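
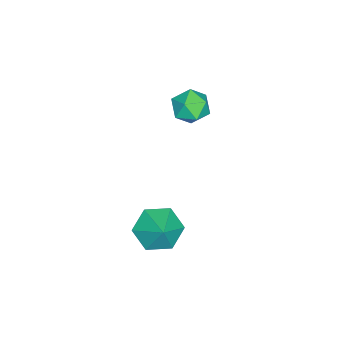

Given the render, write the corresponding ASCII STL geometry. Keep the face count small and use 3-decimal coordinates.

solid 
facet normal -0.633 -0.407 -0.658
outer loop
vertex 3.108 0.04 -4.539
vertex 2.271 0.284 -3.885
vertex 2.598 0.998 -4.641
endloop
endfacet
facet normal 0.873 0.443 -0.203
outer loop
vertex 3.108 0.04 -4.539
vertex 2.598 0.998 -4.641
vertex 3.069 0.796 -3.055
endloop
endfacet
facet normal -0.634 -0.407 -0.658
outer loop
vertex 2.598 0.998 -4.641
vertex 2.271 0.284 -3.885
vertex 1.761 1.242 -3.986
endloop
endfacet
facet normal 0.302 0.953 0.032
outer loop
vertex 2.598 0.998 -4.641
vertex 1.761 1.242 -3.986
vertex 3.069 0.796 -3.055
endloop
endfacet
facet normal -0.634 -0.407 -0.658
outer loop
vertex 1.761 1.242 -3.986
vertex 2.271 0.284 -3.885
vertex 1.434 0.528 -3.23
endloop
endfacet
facet normal -0.191 0.754 0.629
outer loop
vertex 1.761 1.242 -3.986
vertex 1.434 0.528 -3.23
vertex 3.069 0.796 -3.055
endloop
endfacet
facet normal -0.634 -0.407 -0.658
outer loop
vertex 1.434 0.528 -3.23
vertex 2.271 0.284 -3.885
vertex 1.944 -0.43 -3.129
endloop
endfacet
facet normal -0.113 0.044 0.993
outer loop
vertex 1.434 0.528 -3.23
vertex 1.944 -0.43 -3.129
vertex 3.069 0.796 -3.055
endloop
endfacet
facet normal -0.633 -0.407 -0.658
outer loop
vertex 1.944 -0.43 -3.129
vertex 2.271 0.284 -3.885
vertex 2.781 -0.674 -3.783
endloop
endfacet
facet normal 0.457 -0.465 0.758
outer loop
vertex 1.944 -0.43 -3.129
vertex 2.781 -0.674 -3.783
vertex 3.069 0.796 -3.055
endloop
endfacet
facet normal -0.633 -0.407 -0.658
outer loop
vertex 2.781 -0.674 -3.783
vertex 2.271 0.284 -3.885
vertex 3.108 0.04 -4.539
endloop
endfacet
facet normal 0.951 -0.266 0.160
outer loop
vertex 2.781 -0.674 -3.783
vertex 3.108 0.04 -4.539
vertex 3.069 0.796 -3.055
endloop
endfacet
facet normal 0.133 0.220 0.966
outer loop
vertex -2.985 0.559 -0.263
vertex -3.376 -0.268 -0.021
vertex -2.442 -0.21 -0.163
endloop
endfacet
facet normal 0.638 0.524 0.564
outer loop
vertex -2.985 0.559 -0.263
vertex -2.442 -0.21 -0.163
vertex -2.293 0.384 -0.884
endloop
endfacet
facet normal 0.317 0.944 0.087
outer loop
vertex -2.985 0.559 -0.263
vertex -2.293 0.384 -0.884
vertex -3.134 0.694 -1.187
endloop
endfacet
facet normal -0.388 0.901 0.194
outer loop
vertex -2.985 0.559 -0.263
vertex -3.134 0.694 -1.187
vertex -3.804 0.29 -0.653
endloop
endfacet
facet normal -0.500 0.453 0.738
outer loop
vertex -2.985 0.559 -0.263
vertex -3.804 0.29 -0.653
vertex -3.376 -0.268 -0.021
endloop
endfacet
facet normal 0.978 0.007 0.208
outer loop
vertex -2.293 0.384 -0.884
vertex -2.442 -0.21 -0.163
vertex -2.256 -0.55 -1.027
endloop
endfacet
facet normal 0.161 -0.486 0.859
outer loop
vertex -2.442 -0.21 -0.163
vertex -3.376 -0.268 -0.021
vertex -2.926 -0.954 -0.493
endloop
endfacet
facet normal -0.865 -0.109 0.489
outer loop
vertex -3.376 -0.268 -0.021
vertex -3.804 0.29 -0.653
vertex -3.767 -0.644 -0.796
endloop
endfacet
facet normal -0.683 0.617 -0.390
outer loop
vertex -3.804 0.29 -0.653
vertex -3.134 0.694 -1.187
vertex -3.618 -0.05 -1.517
endloop
endfacet
facet normal 0.457 0.688 -0.564
outer loop
vertex -3.134 0.694 -1.187
vertex -2.293 0.384 -0.884
vertex -2.684 0.008 -1.659
endloop
endfacet
facet normal 0.388 -0.901 -0.194
outer loop
vertex -3.075 -0.819 -1.417
vertex -2.256 -0.55 -1.027
vertex -2.926 -0.954 -0.493
endloop
endfacet
facet normal -0.317 -0.944 -0.087
outer loop
vertex -3.075 -0.819 -1.417
vertex -2.926 -0.954 -0.493
vertex -3.767 -0.644 -0.796
endloop
endfacet
facet normal -0.638 -0.524 -0.564
outer loop
vertex -3.075 -0.819 -1.417
vertex -3.767 -0.644 -0.796
vertex -3.618 -0.05 -1.517
endloop
endfacet
facet normal -0.133 -0.220 -0.966
outer loop
vertex -3.075 -0.819 -1.417
vertex -3.618 -0.05 -1.517
vertex -2.684 0.008 -1.659
endloop
endfacet
facet normal 0.500 -0.453 -0.738
outer loop
vertex -3.075 -0.819 -1.417
vertex -2.684 0.008 -1.659
vertex -2.256 -0.55 -1.027
endloop
endfacet
facet normal 0.683 -0.617 0.390
outer loop
vertex -2.926 -0.954 -0.493
vertex -2.256 -0.55 -1.027
vertex -2.442 -0.21 -0.163
endloop
endfacet
facet normal -0.457 -0.688 0.564
outer loop
vertex -3.767 -0.644 -0.796
vertex -2.926 -0.954 -0.493
vertex -3.376 -0.268 -0.021
endloop
endfacet
facet normal -0.978 -0.007 -0.208
outer loop
vertex -3.618 -0.05 -1.517
vertex -3.767 -0.644 -0.796
vertex -3.804 0.29 -0.653
endloop
endfacet
facet normal -0.161 0.486 -0.859
outer loop
vertex -2.684 0.008 -1.659
vertex -3.618 -0.05 -1.517
vertex -3.134 0.694 -1.187
endloop
endfacet
facet normal 0.865 0.109 -0.489
outer loop
vertex -2.256 -0.55 -1.027
vertex -2.684 0.008 -1.659
vertex -2.293 0.384 -0.884
endloop
endfacet

endsolid


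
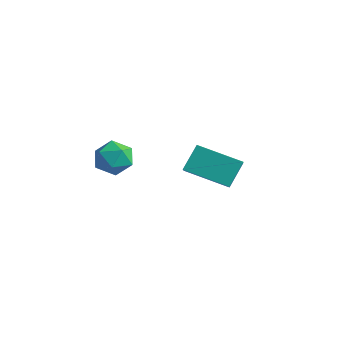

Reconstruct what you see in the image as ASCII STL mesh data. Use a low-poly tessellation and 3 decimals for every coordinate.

solid 
facet normal 0.212 0.454 0.865
outer loop
vertex -1.059 -0.55 0.247
vertex -1.554 -1.047 0.629
vertex -0.784 -1.24 0.542
endloop
endfacet
facet normal 0.767 0.485 0.419
outer loop
vertex -1.059 -0.55 0.247
vertex -0.784 -1.24 0.542
vertex -0.547 -0.991 -0.18
endloop
endfacet
facet normal 0.553 0.814 -0.177
outer loop
vertex -1.059 -0.55 0.247
vertex -0.547 -0.991 -0.18
vertex -1.171 -0.645 -0.539
endloop
endfacet
facet normal -0.134 0.986 -0.100
outer loop
vertex -1.059 -0.55 0.247
vertex -1.171 -0.645 -0.539
vertex -1.794 -0.679 -0.039
endloop
endfacet
facet normal -0.346 0.764 0.545
outer loop
vertex -1.059 -0.55 0.247
vertex -1.794 -0.679 -0.039
vertex -1.554 -1.047 0.629
endloop
endfacet
facet normal 0.951 -0.183 0.249
outer loop
vertex -0.547 -0.991 -0.18
vertex -0.784 -1.24 0.542
vertex -0.726 -1.761 -0.061
endloop
endfacet
facet normal 0.051 -0.233 0.971
outer loop
vertex -0.784 -1.24 0.542
vertex -1.554 -1.047 0.629
vertex -1.349 -1.795 0.439
endloop
endfacet
facet normal -0.850 0.268 0.453
outer loop
vertex -1.554 -1.047 0.629
vertex -1.794 -0.679 -0.039
vertex -1.973 -1.449 0.08
endloop
endfacet
facet normal -0.508 0.627 -0.591
outer loop
vertex -1.794 -0.679 -0.039
vertex -1.171 -0.645 -0.539
vertex -1.736 -1.2 -0.642
endloop
endfacet
facet normal 0.605 0.348 -0.716
outer loop
vertex -1.171 -0.645 -0.539
vertex -0.547 -0.991 -0.18
vertex -0.966 -1.393 -0.729
endloop
endfacet
facet normal 0.134 -0.986 0.100
outer loop
vertex -1.461 -1.89 -0.347
vertex -0.726 -1.761 -0.061
vertex -1.349 -1.795 0.439
endloop
endfacet
facet normal -0.553 -0.814 0.177
outer loop
vertex -1.461 -1.89 -0.347
vertex -1.349 -1.795 0.439
vertex -1.973 -1.449 0.08
endloop
endfacet
facet normal -0.767 -0.485 -0.419
outer loop
vertex -1.461 -1.89 -0.347
vertex -1.973 -1.449 0.08
vertex -1.736 -1.2 -0.642
endloop
endfacet
facet normal -0.212 -0.454 -0.865
outer loop
vertex -1.461 -1.89 -0.347
vertex -1.736 -1.2 -0.642
vertex -0.966 -1.393 -0.729
endloop
endfacet
facet normal 0.346 -0.764 -0.545
outer loop
vertex -1.461 -1.89 -0.347
vertex -0.966 -1.393 -0.729
vertex -0.726 -1.761 -0.061
endloop
endfacet
facet normal 0.508 -0.627 0.591
outer loop
vertex -1.349 -1.795 0.439
vertex -0.726 -1.761 -0.061
vertex -0.784 -1.24 0.542
endloop
endfacet
facet normal -0.605 -0.348 0.716
outer loop
vertex -1.973 -1.449 0.08
vertex -1.349 -1.795 0.439
vertex -1.554 -1.047 0.629
endloop
endfacet
facet normal -0.951 0.183 -0.249
outer loop
vertex -1.736 -1.2 -0.642
vertex -1.973 -1.449 0.08
vertex -1.794 -0.679 -0.039
endloop
endfacet
facet normal -0.051 0.233 -0.971
outer loop
vertex -0.966 -1.393 -0.729
vertex -1.736 -1.2 -0.642
vertex -1.171 -0.645 -0.539
endloop
endfacet
facet normal 0.850 -0.268 -0.453
outer loop
vertex -0.726 -1.761 -0.061
vertex -0.966 -1.393 -0.729
vertex -0.547 -0.991 -0.18
endloop
endfacet
facet normal -0.805 -0.491 0.333
outer loop
vertex -0.605 1.442 -1.485
vertex -0.696 2.218 -0.561
vertex -1.529 2.368 -2.354
endloop
endfacet
facet normal 0.076 -0.641 -0.764
outer loop
vertex -0.064 3.262 -2.959
vertex -0.605 1.442 -1.485
vertex -1.529 2.368 -2.354
endloop
endfacet
facet normal -0.805 -0.491 0.333
outer loop
vertex -1.529 2.368 -2.354
vertex -0.696 2.218 -0.561
vertex -1.62 3.144 -1.43
endloop
endfacet
facet normal -0.588 0.590 -0.553
outer loop
vertex -1.62 3.144 -1.43
vertex -0.064 3.262 -2.959
vertex -1.529 2.368 -2.354
endloop
endfacet
facet normal 0.588 -0.590 0.553
outer loop
vertex -0.605 1.442 -1.485
vertex 0.769 3.112 -1.166
vertex -0.696 2.218 -0.561
endloop
endfacet
facet normal 0.076 -0.641 -0.764
outer loop
vertex 0.86 2.336 -2.09
vertex -0.605 1.442 -1.485
vertex -0.064 3.262 -2.959
endloop
endfacet
facet normal 0.588 -0.590 0.553
outer loop
vertex 0.86 2.336 -2.09
vertex 0.769 3.112 -1.166
vertex -0.605 1.442 -1.485
endloop
endfacet
facet normal -0.076 0.641 0.764
outer loop
vertex -0.696 2.218 -0.561
vertex 0.769 3.112 -1.166
vertex -1.62 3.144 -1.43
endloop
endfacet
facet normal -0.588 0.590 -0.553
outer loop
vertex -0.155 4.038 -2.035
vertex -0.064 3.262 -2.959
vertex -1.62 3.144 -1.43
endloop
endfacet
facet normal -0.076 0.641 0.764
outer loop
vertex -1.62 3.144 -1.43
vertex 0.769 3.112 -1.166
vertex -0.155 4.038 -2.035
endloop
endfacet
facet normal 0.805 0.491 -0.333
outer loop
vertex -0.155 4.038 -2.035
vertex 0.86 2.336 -2.09
vertex -0.064 3.262 -2.959
endloop
endfacet
facet normal 0.805 0.491 -0.333
outer loop
vertex 0.769 3.112 -1.166
vertex 0.86 2.336 -2.09
vertex -0.155 4.038 -2.035
endloop
endfacet

endsolid


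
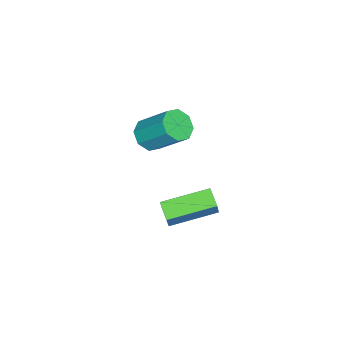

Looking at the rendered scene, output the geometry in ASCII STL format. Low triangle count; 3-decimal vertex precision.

solid 
facet normal -0.652 -0.632 0.419
outer loop
vertex 4.09 -1.515 -0.106
vertex 2.856 0.03 0.305
vertex 3.637 -1.64 -1.0
endloop
endfacet
facet normal 0.611 -0.765 -0.203
outer loop
vertex 4.204 -1.09 -1.365
vertex 4.09 -1.515 -0.106
vertex 3.637 -1.64 -1.0
endloop
endfacet
facet normal -0.652 -0.632 0.419
outer loop
vertex 3.637 -1.64 -1.0
vertex 2.856 0.03 0.305
vertex 2.403 -0.095 -0.589
endloop
endfacet
facet normal -0.450 -0.124 -0.885
outer loop
vertex 2.403 -0.095 -0.589
vertex 4.204 -1.09 -1.365
vertex 3.637 -1.64 -1.0
endloop
endfacet
facet normal 0.450 0.124 0.885
outer loop
vertex 4.09 -1.515 -0.106
vertex 3.423 0.58 -0.06
vertex 2.856 0.03 0.305
endloop
endfacet
facet normal 0.611 -0.765 -0.203
outer loop
vertex 4.657 -0.965 -0.471
vertex 4.09 -1.515 -0.106
vertex 4.204 -1.09 -1.365
endloop
endfacet
facet normal 0.450 0.124 0.885
outer loop
vertex 4.657 -0.965 -0.471
vertex 3.423 0.58 -0.06
vertex 4.09 -1.515 -0.106
endloop
endfacet
facet normal -0.611 0.765 0.203
outer loop
vertex 2.856 0.03 0.305
vertex 3.423 0.58 -0.06
vertex 2.403 -0.095 -0.589
endloop
endfacet
facet normal -0.450 -0.124 -0.885
outer loop
vertex 2.97 0.455 -0.954
vertex 4.204 -1.09 -1.365
vertex 2.403 -0.095 -0.589
endloop
endfacet
facet normal -0.611 0.765 0.203
outer loop
vertex 2.403 -0.095 -0.589
vertex 3.423 0.58 -0.06
vertex 2.97 0.455 -0.954
endloop
endfacet
facet normal 0.652 0.632 -0.419
outer loop
vertex 2.97 0.455 -0.954
vertex 4.657 -0.965 -0.471
vertex 4.204 -1.09 -1.365
endloop
endfacet
facet normal 0.652 0.632 -0.419
outer loop
vertex 3.423 0.58 -0.06
vertex 4.657 -0.965 -0.471
vertex 2.97 0.455 -0.954
endloop
endfacet
facet normal -0.067 -0.713 -0.698
outer loop
vertex 3.856 -2.706 3.632
vertex 3.422 -2.267 3.225
vertex 4.151 -2.382 3.273
endloop
endfacet
facet normal 0.851 -0.406 0.333
outer loop
vertex 3.856 -2.706 3.632
vertex 4.151 -2.382 3.273
vertex 3.973 -1.453 4.862
endloop
endfacet
facet normal 0.851 -0.406 0.332
outer loop
vertex 3.973 -1.453 4.862
vertex 4.151 -2.382 3.273
vertex 4.268 -1.128 4.503
endloop
endfacet
facet normal 0.066 0.712 0.699
outer loop
vertex 3.973 -1.453 4.862
vertex 4.268 -1.128 4.503
vertex 3.538 -1.013 4.455
endloop
endfacet
facet normal -0.066 -0.712 -0.699
outer loop
vertex 4.151 -2.382 3.273
vertex 3.422 -2.267 3.225
vertex 4.018 -1.99 2.886
endloop
endfacet
facet normal 0.970 0.119 -0.213
outer loop
vertex 4.151 -2.382 3.273
vertex 4.018 -1.99 2.886
vertex 4.268 -1.128 4.503
endloop
endfacet
facet normal 0.970 0.119 -0.213
outer loop
vertex 4.268 -1.128 4.503
vertex 4.018 -1.99 2.886
vertex 4.135 -0.736 4.116
endloop
endfacet
facet normal 0.066 0.712 0.699
outer loop
vertex 4.268 -1.128 4.503
vertex 4.135 -0.736 4.116
vertex 3.538 -1.013 4.455
endloop
endfacet
facet normal -0.067 -0.712 -0.699
outer loop
vertex 4.018 -1.99 2.886
vertex 3.422 -2.267 3.225
vertex 3.536 -1.76 2.698
endloop
endfacet
facet normal 0.520 0.573 -0.633
outer loop
vertex 4.018 -1.99 2.886
vertex 3.536 -1.76 2.698
vertex 4.135 -0.736 4.116
endloop
endfacet
facet normal 0.520 0.573 -0.634
outer loop
vertex 4.135 -0.736 4.116
vertex 3.536 -1.76 2.698
vertex 3.653 -0.507 3.928
endloop
endfacet
facet normal 0.066 0.713 0.699
outer loop
vertex 4.135 -0.736 4.116
vertex 3.653 -0.507 3.928
vertex 3.538 -1.013 4.455
endloop
endfacet
facet normal -0.066 -0.712 -0.699
outer loop
vertex 3.536 -1.76 2.698
vertex 3.422 -2.267 3.225
vertex 2.987 -1.827 2.818
endloop
endfacet
facet normal -0.234 0.692 -0.683
outer loop
vertex 3.536 -1.76 2.698
vertex 2.987 -1.827 2.818
vertex 3.653 -0.507 3.928
endloop
endfacet
facet normal -0.234 0.692 -0.683
outer loop
vertex 3.653 -0.507 3.928
vertex 2.987 -1.827 2.818
vertex 3.104 -0.574 4.048
endloop
endfacet
facet normal 0.066 0.713 0.699
outer loop
vertex 3.653 -0.507 3.928
vertex 3.104 -0.574 4.048
vertex 3.538 -1.013 4.455
endloop
endfacet
facet normal -0.066 -0.712 -0.699
outer loop
vertex 2.987 -1.827 2.818
vertex 3.422 -2.267 3.225
vertex 2.692 -2.152 3.177
endloop
endfacet
facet normal -0.851 0.406 -0.332
outer loop
vertex 2.987 -1.827 2.818
vertex 2.692 -2.152 3.177
vertex 3.104 -0.574 4.048
endloop
endfacet
facet normal -0.851 0.406 -0.333
outer loop
vertex 3.104 -0.574 4.048
vertex 2.692 -2.152 3.177
vertex 2.809 -0.898 4.407
endloop
endfacet
facet normal 0.067 0.713 0.698
outer loop
vertex 3.104 -0.574 4.048
vertex 2.809 -0.898 4.407
vertex 3.538 -1.013 4.455
endloop
endfacet
facet normal -0.066 -0.712 -0.699
outer loop
vertex 2.692 -2.152 3.177
vertex 3.422 -2.267 3.225
vertex 2.825 -2.544 3.564
endloop
endfacet
facet normal -0.970 -0.119 0.213
outer loop
vertex 2.692 -2.152 3.177
vertex 2.825 -2.544 3.564
vertex 2.809 -0.898 4.407
endloop
endfacet
facet normal -0.970 -0.119 0.213
outer loop
vertex 2.809 -0.898 4.407
vertex 2.825 -2.544 3.564
vertex 2.942 -1.29 4.794
endloop
endfacet
facet normal 0.066 0.712 0.699
outer loop
vertex 2.809 -0.898 4.407
vertex 2.942 -1.29 4.794
vertex 3.538 -1.013 4.455
endloop
endfacet
facet normal -0.066 -0.713 -0.699
outer loop
vertex 2.825 -2.544 3.564
vertex 3.422 -2.267 3.225
vertex 3.307 -2.773 3.752
endloop
endfacet
facet normal -0.519 -0.573 0.634
outer loop
vertex 2.825 -2.544 3.564
vertex 3.307 -2.773 3.752
vertex 2.942 -1.29 4.794
endloop
endfacet
facet normal -0.520 -0.573 0.633
outer loop
vertex 2.942 -1.29 4.794
vertex 3.307 -2.773 3.752
vertex 3.424 -1.52 4.982
endloop
endfacet
facet normal 0.067 0.712 0.699
outer loop
vertex 2.942 -1.29 4.794
vertex 3.424 -1.52 4.982
vertex 3.538 -1.013 4.455
endloop
endfacet
facet normal -0.066 -0.713 -0.699
outer loop
vertex 3.307 -2.773 3.752
vertex 3.422 -2.267 3.225
vertex 3.856 -2.706 3.632
endloop
endfacet
facet normal 0.234 -0.692 0.683
outer loop
vertex 3.307 -2.773 3.752
vertex 3.856 -2.706 3.632
vertex 3.424 -1.52 4.982
endloop
endfacet
facet normal 0.234 -0.692 0.683
outer loop
vertex 3.424 -1.52 4.982
vertex 3.856 -2.706 3.632
vertex 3.973 -1.453 4.862
endloop
endfacet
facet normal 0.066 0.712 0.699
outer loop
vertex 3.424 -1.52 4.982
vertex 3.973 -1.453 4.862
vertex 3.538 -1.013 4.455
endloop
endfacet

endsolid


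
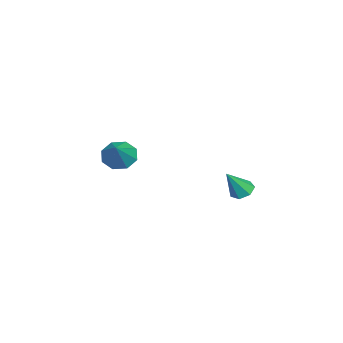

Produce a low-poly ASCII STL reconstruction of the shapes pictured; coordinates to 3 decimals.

solid 
facet normal -0.763 -0.069 -0.642
outer loop
vertex -3.178 -2.665 -4.506
vertex -3.61 -3.115 -3.944
vertex -3.536 -2.297 -4.12
endloop
endfacet
facet normal 0.630 0.763 -0.143
outer loop
vertex -3.178 -2.665 -4.506
vertex -3.536 -2.297 -4.12
vertex -2.41 -3.005 -2.936
endloop
endfacet
facet normal -0.764 -0.069 -0.641
outer loop
vertex -3.536 -2.297 -4.12
vertex -3.61 -3.115 -3.944
vertex -3.937 -2.408 -3.63
endloop
endfacet
facet normal 0.191 0.912 0.363
outer loop
vertex -3.536 -2.297 -4.12
vertex -3.937 -2.408 -3.63
vertex -2.41 -3.005 -2.936
endloop
endfacet
facet normal -0.764 -0.068 -0.642
outer loop
vertex -3.937 -2.408 -3.63
vertex -3.61 -3.115 -3.944
vertex -4.147 -2.933 -3.324
endloop
endfacet
facet normal -0.161 0.544 0.823
outer loop
vertex -3.937 -2.408 -3.63
vertex -4.147 -2.933 -3.324
vertex -2.41 -3.005 -2.936
endloop
endfacet
facet normal -0.764 -0.070 -0.641
outer loop
vertex -4.147 -2.933 -3.324
vertex -3.61 -3.115 -3.944
vertex -4.041 -3.565 -3.381
endloop
endfacet
facet normal -0.221 -0.124 0.967
outer loop
vertex -4.147 -2.933 -3.324
vertex -4.041 -3.565 -3.381
vertex -2.41 -3.005 -2.936
endloop
endfacet
facet normal -0.764 -0.070 -0.641
outer loop
vertex -4.041 -3.565 -3.381
vertex -3.61 -3.115 -3.944
vertex -3.683 -3.933 -3.768
endloop
endfacet
facet normal 0.047 -0.702 0.711
outer loop
vertex -4.041 -3.565 -3.381
vertex -3.683 -3.933 -3.768
vertex -2.41 -3.005 -2.936
endloop
endfacet
facet normal -0.763 -0.070 -0.642
outer loop
vertex -3.683 -3.933 -3.768
vertex -3.61 -3.115 -3.944
vertex -3.282 -3.821 -4.257
endloop
endfacet
facet normal 0.486 -0.850 0.204
outer loop
vertex -3.683 -3.933 -3.768
vertex -3.282 -3.821 -4.257
vertex -2.41 -3.005 -2.936
endloop
endfacet
facet normal -0.763 -0.069 -0.643
outer loop
vertex -3.282 -3.821 -4.257
vertex -3.61 -3.115 -3.944
vertex -3.072 -3.296 -4.563
endloop
endfacet
facet normal 0.838 -0.483 -0.254
outer loop
vertex -3.282 -3.821 -4.257
vertex -3.072 -3.296 -4.563
vertex -2.41 -3.005 -2.936
endloop
endfacet
facet normal -0.763 -0.070 -0.643
outer loop
vertex -3.072 -3.296 -4.563
vertex -3.61 -3.115 -3.944
vertex -3.178 -2.665 -4.506
endloop
endfacet
facet normal 0.898 0.187 -0.399
outer loop
vertex -3.072 -3.296 -4.563
vertex -3.178 -2.665 -4.506
vertex -2.41 -3.005 -2.936
endloop
endfacet
facet normal -0.434 0.390 -0.812
outer loop
vertex -0.791 3.115 -4.481
vertex -1.231 2.709 -4.441
vertex -1.202 3.255 -4.194
endloop
endfacet
facet normal 0.556 0.693 0.459
outer loop
vertex -0.791 3.115 -4.481
vertex -1.202 3.255 -4.194
vertex -0.589 2.131 -3.239
endloop
endfacet
facet normal -0.434 0.390 -0.812
outer loop
vertex -1.202 3.255 -4.194
vertex -1.231 2.709 -4.441
vertex -1.635 2.984 -4.093
endloop
endfacet
facet normal -0.177 0.579 0.796
outer loop
vertex -1.202 3.255 -4.194
vertex -1.635 2.984 -4.093
vertex -0.589 2.131 -3.239
endloop
endfacet
facet normal -0.434 0.391 -0.812
outer loop
vertex -1.635 2.984 -4.093
vertex -1.231 2.709 -4.441
vertex -1.764 2.506 -4.254
endloop
endfacet
facet normal -0.665 -0.071 0.744
outer loop
vertex -1.635 2.984 -4.093
vertex -1.764 2.506 -4.254
vertex -0.589 2.131 -3.239
endloop
endfacet
facet normal -0.434 0.390 -0.812
outer loop
vertex -1.764 2.506 -4.254
vertex -1.231 2.709 -4.441
vertex -1.491 2.181 -4.556
endloop
endfacet
facet normal -0.540 -0.770 0.340
outer loop
vertex -1.764 2.506 -4.254
vertex -1.491 2.181 -4.556
vertex -0.589 2.131 -3.239
endloop
endfacet
facet normal -0.433 0.390 -0.812
outer loop
vertex -1.491 2.181 -4.556
vertex -1.231 2.709 -4.441
vertex -1.022 2.254 -4.771
endloop
endfacet
facet normal 0.104 -0.989 -0.109
outer loop
vertex -1.491 2.181 -4.556
vertex -1.022 2.254 -4.771
vertex -0.589 2.131 -3.239
endloop
endfacet
facet normal -0.434 0.390 -0.812
outer loop
vertex -1.022 2.254 -4.771
vertex -1.231 2.709 -4.441
vertex -0.711 2.669 -4.738
endloop
endfacet
facet normal 0.781 -0.564 -0.266
outer loop
vertex -1.022 2.254 -4.771
vertex -0.711 2.669 -4.738
vertex -0.589 2.131 -3.239
endloop
endfacet
facet normal -0.434 0.390 -0.812
outer loop
vertex -0.711 2.669 -4.738
vertex -1.231 2.709 -4.441
vertex -0.791 3.115 -4.481
endloop
endfacet
facet normal 0.983 0.184 -0.014
outer loop
vertex -0.711 2.669 -4.738
vertex -0.791 3.115 -4.481
vertex -0.589 2.131 -3.239
endloop
endfacet

endsolid


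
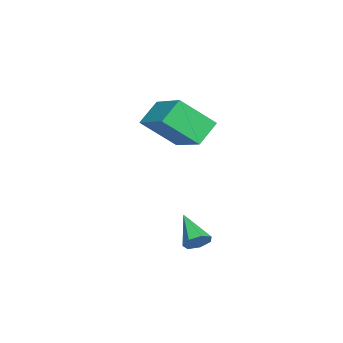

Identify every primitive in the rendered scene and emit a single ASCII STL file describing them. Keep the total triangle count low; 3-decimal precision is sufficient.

solid 
facet normal 0.684 0.458 -0.568
outer loop
vertex 4.362 3.119 -3.287
vertex 3.946 3.366 -3.589
vertex 4.207 3.558 -3.12
endloop
endfacet
facet normal 0.404 -0.197 0.893
outer loop
vertex 4.362 3.119 -3.287
vertex 4.207 3.558 -3.12
vertex 2.914 2.674 -2.731
endloop
endfacet
facet normal 0.683 0.459 -0.568
outer loop
vertex 4.207 3.558 -3.12
vertex 3.946 3.366 -3.589
vertex 3.856 3.852 -3.305
endloop
endfacet
facet normal -0.062 0.477 0.877
outer loop
vertex 4.207 3.558 -3.12
vertex 3.856 3.852 -3.305
vertex 2.914 2.674 -2.731
endloop
endfacet
facet normal 0.683 0.459 -0.568
outer loop
vertex 3.856 3.852 -3.305
vertex 3.946 3.366 -3.589
vertex 3.572 3.781 -3.704
endloop
endfacet
facet normal -0.647 0.683 0.339
outer loop
vertex 3.856 3.852 -3.305
vertex 3.572 3.781 -3.704
vertex 2.914 2.674 -2.731
endloop
endfacet
facet normal 0.683 0.458 -0.568
outer loop
vertex 3.572 3.781 -3.704
vertex 3.946 3.366 -3.589
vertex 3.57 3.397 -4.016
endloop
endfacet
facet normal -0.911 0.263 -0.317
outer loop
vertex 3.572 3.781 -3.704
vertex 3.57 3.397 -4.016
vertex 2.914 2.674 -2.731
endloop
endfacet
facet normal 0.683 0.458 -0.569
outer loop
vertex 3.57 3.397 -4.016
vertex 3.946 3.366 -3.589
vertex 3.851 2.99 -4.006
endloop
endfacet
facet normal -0.654 -0.466 -0.596
outer loop
vertex 3.57 3.397 -4.016
vertex 3.851 2.99 -4.006
vertex 2.914 2.674 -2.731
endloop
endfacet
facet normal 0.683 0.458 -0.569
outer loop
vertex 3.851 2.99 -4.006
vertex 3.946 3.366 -3.589
vertex 4.204 2.866 -3.682
endloop
endfacet
facet normal -0.071 -0.955 -0.289
outer loop
vertex 3.851 2.99 -4.006
vertex 4.204 2.866 -3.682
vertex 2.914 2.674 -2.731
endloop
endfacet
facet normal 0.684 0.458 -0.567
outer loop
vertex 4.204 2.866 -3.682
vertex 3.946 3.366 -3.589
vertex 4.362 3.119 -3.287
endloop
endfacet
facet normal 0.401 -0.836 0.375
outer loop
vertex 4.204 2.866 -3.682
vertex 4.362 3.119 -3.287
vertex 2.914 2.674 -2.731
endloop
endfacet
facet normal -0.740 -0.569 -0.359
outer loop
vertex -1.423 0.887 1.201
vertex -1.844 2.231 -0.06
vertex -0.624 0.366 0.378
endloop
endfacet
facet normal 0.223 -0.711 0.667
outer loop
vertex 0.864 1.509 1.1
vertex -1.423 0.887 1.201
vertex -0.624 0.366 0.378
endloop
endfacet
facet normal -0.740 -0.569 -0.359
outer loop
vertex -0.624 0.366 0.378
vertex -1.844 2.231 -0.06
vertex -1.045 1.71 -0.882
endloop
endfacet
facet normal 0.634 -0.413 -0.653
outer loop
vertex -1.045 1.71 -0.882
vertex 0.864 1.509 1.1
vertex -0.624 0.366 0.378
endloop
endfacet
facet normal -0.635 0.414 0.653
outer loop
vertex -1.423 0.887 1.201
vertex -0.356 3.374 0.662
vertex -1.844 2.231 -0.06
endloop
endfacet
facet normal 0.223 -0.711 0.667
outer loop
vertex 0.065 2.03 1.922
vertex -1.423 0.887 1.201
vertex 0.864 1.509 1.1
endloop
endfacet
facet normal -0.634 0.414 0.653
outer loop
vertex 0.065 2.03 1.922
vertex -0.356 3.374 0.662
vertex -1.423 0.887 1.201
endloop
endfacet
facet normal -0.223 0.711 -0.667
outer loop
vertex -1.844 2.231 -0.06
vertex -0.356 3.374 0.662
vertex -1.045 1.71 -0.882
endloop
endfacet
facet normal 0.634 -0.414 -0.653
outer loop
vertex 0.443 2.853 -0.161
vertex 0.864 1.509 1.1
vertex -1.045 1.71 -0.882
endloop
endfacet
facet normal -0.223 0.711 -0.667
outer loop
vertex -1.045 1.71 -0.882
vertex -0.356 3.374 0.662
vertex 0.443 2.853 -0.161
endloop
endfacet
facet normal 0.740 0.569 0.359
outer loop
vertex 0.443 2.853 -0.161
vertex 0.065 2.03 1.922
vertex 0.864 1.509 1.1
endloop
endfacet
facet normal 0.740 0.568 0.359
outer loop
vertex -0.356 3.374 0.662
vertex 0.065 2.03 1.922
vertex 0.443 2.853 -0.161
endloop
endfacet

endsolid


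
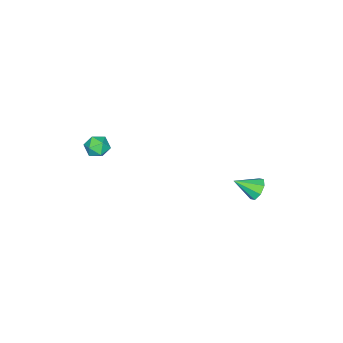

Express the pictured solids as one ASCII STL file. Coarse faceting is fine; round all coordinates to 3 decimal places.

solid 
facet normal -0.498 0.698 -0.514
outer loop
vertex -0.774 3.751 1.429
vertex -1.204 3.294 1.225
vertex -1.167 3.702 1.743
endloop
endfacet
facet normal 0.559 0.346 0.753
outer loop
vertex -0.774 3.751 1.429
vertex -1.167 3.702 1.743
vertex -0.556 2.386 1.895
endloop
endfacet
facet normal -0.499 0.698 -0.514
outer loop
vertex -1.167 3.702 1.743
vertex -1.204 3.294 1.225
vertex -1.581 3.413 1.753
endloop
endfacet
facet normal -0.042 0.095 0.995
outer loop
vertex -1.167 3.702 1.743
vertex -1.581 3.413 1.753
vertex -0.556 2.386 1.895
endloop
endfacet
facet normal -0.499 0.698 -0.514
outer loop
vertex -1.581 3.413 1.753
vertex -1.204 3.294 1.225
vertex -1.775 3.055 1.455
endloop
endfacet
facet normal -0.492 -0.383 0.781
outer loop
vertex -1.581 3.413 1.753
vertex -1.775 3.055 1.455
vertex -0.556 2.386 1.895
endloop
endfacet
facet normal -0.499 0.697 -0.515
outer loop
vertex -1.775 3.055 1.455
vertex -1.204 3.294 1.225
vertex -1.634 2.836 1.022
endloop
endfacet
facet normal -0.532 -0.813 0.238
outer loop
vertex -1.775 3.055 1.455
vertex -1.634 2.836 1.022
vertex -0.556 2.386 1.895
endloop
endfacet
facet normal -0.500 0.697 -0.514
outer loop
vertex -1.634 2.836 1.022
vertex -1.204 3.294 1.225
vertex -1.241 2.886 0.708
endloop
endfacet
facet normal -0.134 -0.939 -0.318
outer loop
vertex -1.634 2.836 1.022
vertex -1.241 2.886 0.708
vertex -0.556 2.386 1.895
endloop
endfacet
facet normal -0.497 0.698 -0.515
outer loop
vertex -1.241 2.886 0.708
vertex -1.204 3.294 1.225
vertex -0.826 3.174 0.698
endloop
endfacet
facet normal 0.464 -0.688 -0.558
outer loop
vertex -1.241 2.886 0.708
vertex -0.826 3.174 0.698
vertex -0.556 2.386 1.895
endloop
endfacet
facet normal -0.498 0.697 -0.516
outer loop
vertex -0.826 3.174 0.698
vertex -1.204 3.294 1.225
vertex -0.633 3.532 0.996
endloop
endfacet
facet normal 0.916 -0.208 -0.343
outer loop
vertex -0.826 3.174 0.698
vertex -0.633 3.532 0.996
vertex -0.556 2.386 1.895
endloop
endfacet
facet normal -0.497 0.698 -0.515
outer loop
vertex -0.633 3.532 0.996
vertex -1.204 3.294 1.225
vertex -0.774 3.751 1.429
endloop
endfacet
facet normal 0.955 0.221 0.199
outer loop
vertex -0.633 3.532 0.996
vertex -0.774 3.751 1.429
vertex -0.556 2.386 1.895
endloop
endfacet
facet normal -0.289 0.125 0.949
outer loop
vertex 2.166 -3.143 3.996
vertex 1.566 -3.435 3.852
vertex 2.091 -3.819 4.062
endloop
endfacet
facet normal 0.418 0.042 0.907
outer loop
vertex 2.166 -3.143 3.996
vertex 2.091 -3.819 4.062
vertex 2.662 -3.564 3.787
endloop
endfacet
facet normal 0.676 0.556 0.484
outer loop
vertex 2.166 -3.143 3.996
vertex 2.662 -3.564 3.787
vertex 2.49 -3.023 3.406
endloop
endfacet
facet normal 0.129 0.956 0.265
outer loop
vertex 2.166 -3.143 3.996
vertex 2.49 -3.023 3.406
vertex 1.812 -2.943 3.447
endloop
endfacet
facet normal -0.468 0.689 0.553
outer loop
vertex 2.166 -3.143 3.996
vertex 1.812 -2.943 3.447
vertex 1.566 -3.435 3.852
endloop
endfacet
facet normal 0.549 -0.587 0.595
outer loop
vertex 2.662 -3.564 3.787
vertex 2.091 -3.819 4.062
vertex 2.368 -4.117 3.513
endloop
endfacet
facet normal -0.596 -0.451 0.664
outer loop
vertex 2.091 -3.819 4.062
vertex 1.566 -3.435 3.852
vertex 1.69 -4.037 3.554
endloop
endfacet
facet normal -0.887 0.461 0.021
outer loop
vertex 1.566 -3.435 3.852
vertex 1.812 -2.943 3.447
vertex 1.518 -3.496 3.173
endloop
endfacet
facet normal 0.078 0.892 -0.445
outer loop
vertex 1.812 -2.943 3.447
vertex 2.49 -3.023 3.406
vertex 2.089 -3.241 2.898
endloop
endfacet
facet normal 0.966 0.244 -0.090
outer loop
vertex 2.49 -3.023 3.406
vertex 2.662 -3.564 3.787
vertex 2.614 -3.625 3.108
endloop
endfacet
facet normal -0.129 -0.956 -0.265
outer loop
vertex 2.014 -3.917 2.964
vertex 2.368 -4.117 3.513
vertex 1.69 -4.037 3.554
endloop
endfacet
facet normal -0.676 -0.556 -0.484
outer loop
vertex 2.014 -3.917 2.964
vertex 1.69 -4.037 3.554
vertex 1.518 -3.496 3.173
endloop
endfacet
facet normal -0.418 -0.042 -0.907
outer loop
vertex 2.014 -3.917 2.964
vertex 1.518 -3.496 3.173
vertex 2.089 -3.241 2.898
endloop
endfacet
facet normal 0.289 -0.125 -0.949
outer loop
vertex 2.014 -3.917 2.964
vertex 2.089 -3.241 2.898
vertex 2.614 -3.625 3.108
endloop
endfacet
facet normal 0.468 -0.689 -0.553
outer loop
vertex 2.014 -3.917 2.964
vertex 2.614 -3.625 3.108
vertex 2.368 -4.117 3.513
endloop
endfacet
facet normal -0.078 -0.892 0.445
outer loop
vertex 1.69 -4.037 3.554
vertex 2.368 -4.117 3.513
vertex 2.091 -3.819 4.062
endloop
endfacet
facet normal -0.966 -0.244 0.090
outer loop
vertex 1.518 -3.496 3.173
vertex 1.69 -4.037 3.554
vertex 1.566 -3.435 3.852
endloop
endfacet
facet normal -0.549 0.587 -0.595
outer loop
vertex 2.089 -3.241 2.898
vertex 1.518 -3.496 3.173
vertex 1.812 -2.943 3.447
endloop
endfacet
facet normal 0.596 0.451 -0.664
outer loop
vertex 2.614 -3.625 3.108
vertex 2.089 -3.241 2.898
vertex 2.49 -3.023 3.406
endloop
endfacet
facet normal 0.887 -0.461 -0.021
outer loop
vertex 2.368 -4.117 3.513
vertex 2.614 -3.625 3.108
vertex 2.662 -3.564 3.787
endloop
endfacet

endsolid


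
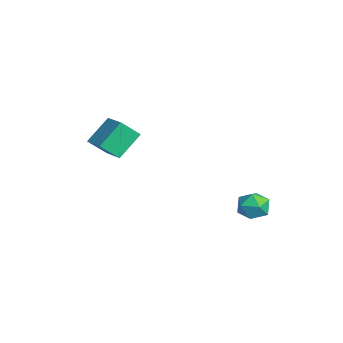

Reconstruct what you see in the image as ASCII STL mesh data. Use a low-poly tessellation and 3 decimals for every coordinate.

solid 
facet normal -0.413 0.872 0.263
outer loop
vertex 2.876 3.955 0.331
vertex 2.536 3.556 1.119
vertex 3.392 3.96 1.124
endloop
endfacet
facet normal 0.179 0.976 -0.122
outer loop
vertex 2.876 3.955 0.331
vertex 3.392 3.96 1.124
vertex 3.805 3.78 0.292
endloop
endfacet
facet normal 0.091 0.652 -0.753
outer loop
vertex 2.876 3.955 0.331
vertex 3.805 3.78 0.292
vertex 3.205 3.265 -0.227
endloop
endfacet
facet normal -0.554 0.348 -0.757
outer loop
vertex 2.876 3.955 0.331
vertex 3.205 3.265 -0.227
vertex 2.42 3.127 0.284
endloop
endfacet
facet normal -0.866 0.484 -0.128
outer loop
vertex 2.876 3.955 0.331
vertex 2.42 3.127 0.284
vertex 2.536 3.556 1.119
endloop
endfacet
facet normal 0.721 0.659 0.215
outer loop
vertex 3.805 3.78 0.292
vertex 3.392 3.96 1.124
vertex 4.04 3.273 1.056
endloop
endfacet
facet normal -0.236 0.490 0.839
outer loop
vertex 3.392 3.96 1.124
vertex 2.536 3.556 1.119
vertex 3.255 3.135 1.567
endloop
endfacet
facet normal -0.969 -0.139 0.206
outer loop
vertex 2.536 3.556 1.119
vertex 2.42 3.127 0.284
vertex 2.655 2.62 1.048
endloop
endfacet
facet normal -0.464 -0.358 -0.810
outer loop
vertex 2.42 3.127 0.284
vertex 3.205 3.265 -0.227
vertex 3.068 2.44 0.216
endloop
endfacet
facet normal 0.580 0.135 -0.804
outer loop
vertex 3.205 3.265 -0.227
vertex 3.805 3.78 0.292
vertex 3.924 2.844 0.221
endloop
endfacet
facet normal 0.554 -0.348 0.757
outer loop
vertex 3.584 2.445 1.009
vertex 4.04 3.273 1.056
vertex 3.255 3.135 1.567
endloop
endfacet
facet normal -0.091 -0.652 0.753
outer loop
vertex 3.584 2.445 1.009
vertex 3.255 3.135 1.567
vertex 2.655 2.62 1.048
endloop
endfacet
facet normal -0.179 -0.976 0.122
outer loop
vertex 3.584 2.445 1.009
vertex 2.655 2.62 1.048
vertex 3.068 2.44 0.216
endloop
endfacet
facet normal 0.413 -0.872 -0.263
outer loop
vertex 3.584 2.445 1.009
vertex 3.068 2.44 0.216
vertex 3.924 2.844 0.221
endloop
endfacet
facet normal 0.866 -0.484 0.128
outer loop
vertex 3.584 2.445 1.009
vertex 3.924 2.844 0.221
vertex 4.04 3.273 1.056
endloop
endfacet
facet normal 0.464 0.358 0.810
outer loop
vertex 3.255 3.135 1.567
vertex 4.04 3.273 1.056
vertex 3.392 3.96 1.124
endloop
endfacet
facet normal -0.580 -0.135 0.804
outer loop
vertex 2.655 2.62 1.048
vertex 3.255 3.135 1.567
vertex 2.536 3.556 1.119
endloop
endfacet
facet normal -0.721 -0.659 -0.215
outer loop
vertex 3.068 2.44 0.216
vertex 2.655 2.62 1.048
vertex 2.42 3.127 0.284
endloop
endfacet
facet normal 0.236 -0.490 -0.839
outer loop
vertex 3.924 2.844 0.221
vertex 3.068 2.44 0.216
vertex 3.205 3.265 -0.227
endloop
endfacet
facet normal 0.969 0.139 -0.206
outer loop
vertex 4.04 3.273 1.056
vertex 3.924 2.844 0.221
vertex 3.805 3.78 0.292
endloop
endfacet
facet normal -0.939 -0.173 -0.296
outer loop
vertex -4.397 -2.443 3.583
vertex -4.282 -1.446 2.637
vertex -3.778 -3.687 2.347
endloop
endfacet
facet normal -0.083 -0.723 0.686
outer loop
vertex -2.078 -3.374 2.883
vertex -4.397 -2.443 3.583
vertex -3.778 -3.687 2.347
endloop
endfacet
facet normal -0.939 -0.173 -0.296
outer loop
vertex -3.778 -3.687 2.347
vertex -4.282 -1.446 2.637
vertex -3.663 -2.69 1.4
endloop
endfacet
facet normal 0.333 -0.669 -0.664
outer loop
vertex -3.663 -2.69 1.4
vertex -2.078 -3.374 2.883
vertex -3.778 -3.687 2.347
endloop
endfacet
facet normal -0.333 0.669 0.665
outer loop
vertex -4.397 -2.443 3.583
vertex -2.582 -1.133 3.173
vertex -4.282 -1.446 2.637
endloop
endfacet
facet normal -0.083 -0.723 0.686
outer loop
vertex -2.697 -2.13 4.12
vertex -4.397 -2.443 3.583
vertex -2.078 -3.374 2.883
endloop
endfacet
facet normal -0.333 0.669 0.664
outer loop
vertex -2.697 -2.13 4.12
vertex -2.582 -1.133 3.173
vertex -4.397 -2.443 3.583
endloop
endfacet
facet normal 0.083 0.723 -0.686
outer loop
vertex -4.282 -1.446 2.637
vertex -2.582 -1.133 3.173
vertex -3.663 -2.69 1.4
endloop
endfacet
facet normal 0.333 -0.669 -0.665
outer loop
vertex -1.963 -2.377 1.937
vertex -2.078 -3.374 2.883
vertex -3.663 -2.69 1.4
endloop
endfacet
facet normal 0.084 0.723 -0.686
outer loop
vertex -3.663 -2.69 1.4
vertex -2.582 -1.133 3.173
vertex -1.963 -2.377 1.937
endloop
endfacet
facet normal 0.939 0.173 0.296
outer loop
vertex -1.963 -2.377 1.937
vertex -2.697 -2.13 4.12
vertex -2.078 -3.374 2.883
endloop
endfacet
facet normal 0.939 0.173 0.296
outer loop
vertex -2.582 -1.133 3.173
vertex -2.697 -2.13 4.12
vertex -1.963 -2.377 1.937
endloop
endfacet

endsolid


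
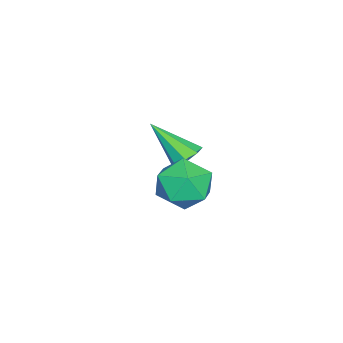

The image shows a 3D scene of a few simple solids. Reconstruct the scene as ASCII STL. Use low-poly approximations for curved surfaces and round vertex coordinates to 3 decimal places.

solid 
facet normal 0.089 0.742 -0.664
outer loop
vertex -2.606 0.963 2.428
vertex -3.062 0.83 2.218
vertex -2.912 1.152 2.598
endloop
endfacet
facet normal 0.576 0.226 0.786
outer loop
vertex -2.606 0.963 2.428
vertex -2.912 1.152 2.598
vertex -3.198 -0.29 3.222
endloop
endfacet
facet normal 0.089 0.742 -0.664
outer loop
vertex -2.912 1.152 2.598
vertex -3.062 0.83 2.218
vertex -3.307 1.152 2.545
endloop
endfacet
facet normal -0.121 0.414 0.902
outer loop
vertex -2.912 1.152 2.598
vertex -3.307 1.152 2.545
vertex -3.198 -0.29 3.222
endloop
endfacet
facet normal 0.091 0.743 -0.663
outer loop
vertex -3.307 1.152 2.545
vertex -3.062 0.83 2.218
vertex -3.558 0.964 2.3
endloop
endfacet
facet normal -0.762 0.227 0.606
outer loop
vertex -3.307 1.152 2.545
vertex -3.558 0.964 2.3
vertex -3.198 -0.29 3.222
endloop
endfacet
facet normal 0.090 0.741 -0.665
outer loop
vertex -3.558 0.964 2.3
vertex -3.062 0.83 2.218
vertex -3.519 0.697 2.008
endloop
endfacet
facet normal -0.972 -0.224 0.075
outer loop
vertex -3.558 0.964 2.3
vertex -3.519 0.697 2.008
vertex -3.198 -0.29 3.222
endloop
endfacet
facet normal 0.089 0.742 -0.664
outer loop
vertex -3.519 0.697 2.008
vertex -3.062 0.83 2.218
vertex -3.212 0.508 1.838
endloop
endfacet
facet normal -0.629 -0.676 -0.384
outer loop
vertex -3.519 0.697 2.008
vertex -3.212 0.508 1.838
vertex -3.198 -0.29 3.222
endloop
endfacet
facet normal 0.091 0.742 -0.665
outer loop
vertex -3.212 0.508 1.838
vertex -3.062 0.83 2.218
vertex -2.818 0.507 1.891
endloop
endfacet
facet normal 0.065 -0.864 -0.499
outer loop
vertex -3.212 0.508 1.838
vertex -2.818 0.507 1.891
vertex -3.198 -0.29 3.222
endloop
endfacet
facet normal 0.091 0.741 -0.665
outer loop
vertex -2.818 0.507 1.891
vertex -3.062 0.83 2.218
vertex -2.567 0.696 2.136
endloop
endfacet
facet normal 0.708 -0.677 -0.203
outer loop
vertex -2.818 0.507 1.891
vertex -2.567 0.696 2.136
vertex -3.198 -0.29 3.222
endloop
endfacet
facet normal 0.090 0.741 -0.665
outer loop
vertex -2.567 0.696 2.136
vertex -3.062 0.83 2.218
vertex -2.606 0.963 2.428
endloop
endfacet
facet normal 0.917 -0.225 0.328
outer loop
vertex -2.567 0.696 2.136
vertex -2.606 0.963 2.428
vertex -3.198 -0.29 3.222
endloop
endfacet
facet normal 0.294 -0.211 0.932
outer loop
vertex 0.396 2.059 4.139
vertex -0.335 1.669 4.281
vertex 0.32 1.238 3.977
endloop
endfacet
facet normal 0.853 -0.176 0.491
outer loop
vertex 0.396 2.059 4.139
vertex 0.32 1.238 3.977
vertex 0.732 1.736 3.439
endloop
endfacet
facet normal 0.860 0.472 0.195
outer loop
vertex 0.396 2.059 4.139
vertex 0.732 1.736 3.439
vertex 0.332 2.476 3.411
endloop
endfacet
facet normal 0.304 0.838 0.453
outer loop
vertex 0.396 2.059 4.139
vertex 0.332 2.476 3.411
vertex -0.328 2.434 3.932
endloop
endfacet
facet normal -0.045 0.415 0.909
outer loop
vertex 0.396 2.059 4.139
vertex -0.328 2.434 3.932
vertex -0.335 1.669 4.281
endloop
endfacet
facet normal 0.754 -0.656 -0.029
outer loop
vertex 0.732 1.736 3.439
vertex 0.32 1.238 3.977
vertex 0.208 1.146 3.148
endloop
endfacet
facet normal -0.150 -0.712 0.686
outer loop
vertex 0.32 1.238 3.977
vertex -0.335 1.669 4.281
vertex -0.452 1.104 3.669
endloop
endfacet
facet normal -0.700 0.302 0.648
outer loop
vertex -0.335 1.669 4.281
vertex -0.328 2.434 3.932
vertex -0.852 1.844 3.641
endloop
endfacet
facet normal -0.135 0.987 -0.091
outer loop
vertex -0.328 2.434 3.932
vertex 0.332 2.476 3.411
vertex -0.44 2.342 3.103
endloop
endfacet
facet normal 0.765 0.394 -0.510
outer loop
vertex 0.332 2.476 3.411
vertex 0.732 1.736 3.439
vertex 0.215 1.911 2.799
endloop
endfacet
facet normal -0.304 -0.838 -0.453
outer loop
vertex -0.516 1.521 2.941
vertex 0.208 1.146 3.148
vertex -0.452 1.104 3.669
endloop
endfacet
facet normal -0.860 -0.472 -0.195
outer loop
vertex -0.516 1.521 2.941
vertex -0.452 1.104 3.669
vertex -0.852 1.844 3.641
endloop
endfacet
facet normal -0.853 0.176 -0.491
outer loop
vertex -0.516 1.521 2.941
vertex -0.852 1.844 3.641
vertex -0.44 2.342 3.103
endloop
endfacet
facet normal -0.294 0.211 -0.932
outer loop
vertex -0.516 1.521 2.941
vertex -0.44 2.342 3.103
vertex 0.215 1.911 2.799
endloop
endfacet
facet normal 0.045 -0.415 -0.909
outer loop
vertex -0.516 1.521 2.941
vertex 0.215 1.911 2.799
vertex 0.208 1.146 3.148
endloop
endfacet
facet normal 0.135 -0.987 0.091
outer loop
vertex -0.452 1.104 3.669
vertex 0.208 1.146 3.148
vertex 0.32 1.238 3.977
endloop
endfacet
facet normal -0.765 -0.394 0.510
outer loop
vertex -0.852 1.844 3.641
vertex -0.452 1.104 3.669
vertex -0.335 1.669 4.281
endloop
endfacet
facet normal -0.754 0.656 0.029
outer loop
vertex -0.44 2.342 3.103
vertex -0.852 1.844 3.641
vertex -0.328 2.434 3.932
endloop
endfacet
facet normal 0.150 0.712 -0.686
outer loop
vertex 0.215 1.911 2.799
vertex -0.44 2.342 3.103
vertex 0.332 2.476 3.411
endloop
endfacet
facet normal 0.700 -0.302 -0.648
outer loop
vertex 0.208 1.146 3.148
vertex 0.215 1.911 2.799
vertex 0.732 1.736 3.439
endloop
endfacet

endsolid


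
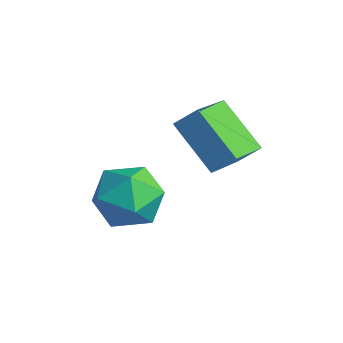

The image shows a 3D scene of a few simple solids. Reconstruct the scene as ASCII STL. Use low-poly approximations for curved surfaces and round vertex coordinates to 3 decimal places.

solid 
facet normal -0.487 -0.530 -0.694
outer loop
vertex -0.673 -0.775 3.186
vertex -1.378 0.725 2.536
vertex 0.931 -0.575 1.909
endloop
endfacet
facet normal 0.396 -0.843 0.365
outer loop
vertex 1.418 -0.045 2.604
vertex -0.673 -0.775 3.186
vertex 0.931 -0.575 1.909
endloop
endfacet
facet normal -0.487 -0.530 -0.694
outer loop
vertex 0.931 -0.575 1.909
vertex -1.378 0.725 2.536
vertex 0.226 0.925 1.259
endloop
endfacet
facet normal 0.779 0.097 -0.620
outer loop
vertex 0.226 0.925 1.259
vertex 1.418 -0.045 2.604
vertex 0.931 -0.575 1.909
endloop
endfacet
facet normal -0.779 -0.097 0.620
outer loop
vertex -0.673 -0.775 3.186
vertex -0.891 1.255 3.231
vertex -1.378 0.725 2.536
endloop
endfacet
facet normal 0.396 -0.843 0.365
outer loop
vertex -0.186 -0.245 3.881
vertex -0.673 -0.775 3.186
vertex 1.418 -0.045 2.604
endloop
endfacet
facet normal -0.779 -0.097 0.620
outer loop
vertex -0.186 -0.245 3.881
vertex -0.891 1.255 3.231
vertex -0.673 -0.775 3.186
endloop
endfacet
facet normal -0.396 0.843 -0.365
outer loop
vertex -1.378 0.725 2.536
vertex -0.891 1.255 3.231
vertex 0.226 0.925 1.259
endloop
endfacet
facet normal 0.779 0.097 -0.620
outer loop
vertex 0.713 1.455 1.954
vertex 1.418 -0.045 2.604
vertex 0.226 0.925 1.259
endloop
endfacet
facet normal -0.396 0.843 -0.365
outer loop
vertex 0.226 0.925 1.259
vertex -0.891 1.255 3.231
vertex 0.713 1.455 1.954
endloop
endfacet
facet normal 0.487 0.530 0.694
outer loop
vertex 0.713 1.455 1.954
vertex -0.186 -0.245 3.881
vertex 1.418 -0.045 2.604
endloop
endfacet
facet normal 0.487 0.530 0.694
outer loop
vertex -0.891 1.255 3.231
vertex -0.186 -0.245 3.881
vertex 0.713 1.455 1.954
endloop
endfacet
facet normal -0.811 0.382 0.443
outer loop
vertex -2.304 -1.538 -0.148
vertex -2.118 -2.287 0.838
vertex -1.597 -1.149 0.809
endloop
endfacet
facet normal -0.501 0.865 0.018
outer loop
vertex -2.304 -1.538 -0.148
vertex -1.597 -1.149 0.809
vertex -1.24 -0.918 -0.368
endloop
endfacet
facet normal -0.481 0.597 -0.642
outer loop
vertex -2.304 -1.538 -0.148
vertex -1.24 -0.918 -0.368
vertex -1.541 -1.911 -1.066
endloop
endfacet
facet normal -0.778 -0.052 -0.626
outer loop
vertex -2.304 -1.538 -0.148
vertex -1.541 -1.911 -1.066
vertex -2.083 -2.758 -0.321
endloop
endfacet
facet normal -0.982 -0.184 0.045
outer loop
vertex -2.304 -1.538 -0.148
vertex -2.083 -2.758 -0.321
vertex -2.118 -2.287 0.838
endloop
endfacet
facet normal 0.171 0.956 0.240
outer loop
vertex -1.24 -0.918 -0.368
vertex -1.597 -1.149 0.809
vertex -0.397 -1.282 0.481
endloop
endfacet
facet normal -0.329 0.174 0.928
outer loop
vertex -1.597 -1.149 0.809
vertex -2.118 -2.287 0.838
vertex -0.939 -2.129 1.226
endloop
endfacet
facet normal -0.606 -0.743 0.284
outer loop
vertex -2.118 -2.287 0.838
vertex -2.083 -2.758 -0.321
vertex -1.24 -3.122 0.528
endloop
endfacet
facet normal -0.278 -0.528 -0.802
outer loop
vertex -2.083 -2.758 -0.321
vertex -1.541 -1.911 -1.066
vertex -0.883 -2.891 -0.649
endloop
endfacet
facet normal 0.203 0.521 -0.829
outer loop
vertex -1.541 -1.911 -1.066
vertex -1.24 -0.918 -0.368
vertex -0.362 -1.753 -0.678
endloop
endfacet
facet normal 0.778 0.052 0.626
outer loop
vertex -0.176 -2.502 0.308
vertex -0.397 -1.282 0.481
vertex -0.939 -2.129 1.226
endloop
endfacet
facet normal 0.481 -0.597 0.642
outer loop
vertex -0.176 -2.502 0.308
vertex -0.939 -2.129 1.226
vertex -1.24 -3.122 0.528
endloop
endfacet
facet normal 0.501 -0.865 -0.018
outer loop
vertex -0.176 -2.502 0.308
vertex -1.24 -3.122 0.528
vertex -0.883 -2.891 -0.649
endloop
endfacet
facet normal 0.811 -0.382 -0.443
outer loop
vertex -0.176 -2.502 0.308
vertex -0.883 -2.891 -0.649
vertex -0.362 -1.753 -0.678
endloop
endfacet
facet normal 0.982 0.184 -0.045
outer loop
vertex -0.176 -2.502 0.308
vertex -0.362 -1.753 -0.678
vertex -0.397 -1.282 0.481
endloop
endfacet
facet normal 0.278 0.528 0.802
outer loop
vertex -0.939 -2.129 1.226
vertex -0.397 -1.282 0.481
vertex -1.597 -1.149 0.809
endloop
endfacet
facet normal -0.203 -0.521 0.829
outer loop
vertex -1.24 -3.122 0.528
vertex -0.939 -2.129 1.226
vertex -2.118 -2.287 0.838
endloop
endfacet
facet normal -0.171 -0.956 -0.240
outer loop
vertex -0.883 -2.891 -0.649
vertex -1.24 -3.122 0.528
vertex -2.083 -2.758 -0.321
endloop
endfacet
facet normal 0.329 -0.174 -0.928
outer loop
vertex -0.362 -1.753 -0.678
vertex -0.883 -2.891 -0.649
vertex -1.541 -1.911 -1.066
endloop
endfacet
facet normal 0.606 0.743 -0.284
outer loop
vertex -0.397 -1.282 0.481
vertex -0.362 -1.753 -0.678
vertex -1.24 -0.918 -0.368
endloop
endfacet

endsolid


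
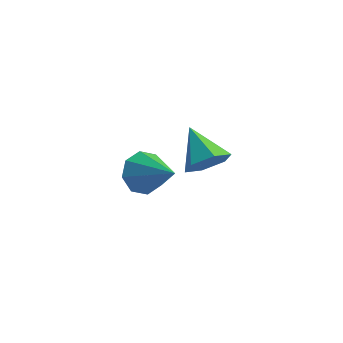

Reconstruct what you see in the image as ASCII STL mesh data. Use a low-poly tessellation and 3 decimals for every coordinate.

solid 
facet normal 0.725 -0.402 -0.559
outer loop
vertex 4.486 -4.055 2.695
vertex 4.051 -3.78 1.933
vertex 4.667 -3.228 2.335
endloop
endfacet
facet normal 0.299 0.325 0.897
outer loop
vertex 4.486 -4.055 2.695
vertex 4.667 -3.228 2.335
vertex 2.789 -3.08 2.907
endloop
endfacet
facet normal 0.725 -0.401 -0.560
outer loop
vertex 4.667 -3.228 2.335
vertex 4.051 -3.78 1.933
vertex 4.231 -2.952 1.573
endloop
endfacet
facet normal 0.154 0.954 0.258
outer loop
vertex 4.667 -3.228 2.335
vertex 4.231 -2.952 1.573
vertex 2.789 -3.08 2.907
endloop
endfacet
facet normal 0.725 -0.401 -0.560
outer loop
vertex 4.231 -2.952 1.573
vertex 4.051 -3.78 1.933
vertex 3.615 -3.504 1.171
endloop
endfacet
facet normal -0.448 0.796 -0.407
outer loop
vertex 4.231 -2.952 1.573
vertex 3.615 -3.504 1.171
vertex 2.789 -3.08 2.907
endloop
endfacet
facet normal 0.724 -0.402 -0.560
outer loop
vertex 3.615 -3.504 1.171
vertex 4.051 -3.78 1.933
vertex 3.434 -4.332 1.531
endloop
endfacet
facet normal -0.902 0.010 -0.432
outer loop
vertex 3.615 -3.504 1.171
vertex 3.434 -4.332 1.531
vertex 2.789 -3.08 2.907
endloop
endfacet
facet normal 0.725 -0.402 -0.560
outer loop
vertex 3.434 -4.332 1.531
vertex 4.051 -3.78 1.933
vertex 3.87 -4.607 2.293
endloop
endfacet
facet normal -0.756 -0.620 0.209
outer loop
vertex 3.434 -4.332 1.531
vertex 3.87 -4.607 2.293
vertex 2.789 -3.08 2.907
endloop
endfacet
facet normal 0.725 -0.402 -0.559
outer loop
vertex 3.87 -4.607 2.293
vertex 4.051 -3.78 1.933
vertex 4.486 -4.055 2.695
endloop
endfacet
facet normal -0.156 -0.462 0.873
outer loop
vertex 3.87 -4.607 2.293
vertex 4.486 -4.055 2.695
vertex 2.789 -3.08 2.907
endloop
endfacet
facet normal -0.842 0.202 -0.500
outer loop
vertex -0.029 -0.754 -3.19
vertex -0.582 -1.171 -2.427
vertex -0.229 -0.227 -2.64
endloop
endfacet
facet normal 0.784 0.565 -0.257
outer loop
vertex -0.029 -0.754 -3.19
vertex -0.229 -0.227 -2.64
vertex 1.162 -1.589 -1.393
endloop
endfacet
facet normal -0.842 0.202 -0.500
outer loop
vertex -0.229 -0.227 -2.64
vertex -0.582 -1.171 -2.427
vertex -0.636 -0.252 -1.965
endloop
endfacet
facet normal 0.494 0.805 0.328
outer loop
vertex -0.229 -0.227 -2.64
vertex -0.636 -0.252 -1.965
vertex 1.162 -1.589 -1.393
endloop
endfacet
facet normal -0.842 0.202 -0.500
outer loop
vertex -0.636 -0.252 -1.965
vertex -0.582 -1.171 -2.427
vertex -1.011 -0.816 -1.561
endloop
endfacet
facet normal 0.121 0.524 0.843
outer loop
vertex -0.636 -0.252 -1.965
vertex -1.011 -0.816 -1.561
vertex 1.162 -1.589 -1.393
endloop
endfacet
facet normal -0.843 0.201 -0.500
outer loop
vertex -1.011 -0.816 -1.561
vertex -0.582 -1.171 -2.427
vertex -1.134 -1.588 -1.664
endloop
endfacet
facet normal -0.117 -0.113 0.987
outer loop
vertex -1.011 -0.816 -1.561
vertex -1.134 -1.588 -1.664
vertex 1.162 -1.589 -1.393
endloop
endfacet
facet normal -0.843 0.202 -0.499
outer loop
vertex -1.134 -1.588 -1.664
vertex -0.582 -1.171 -2.427
vertex -0.934 -2.115 -2.215
endloop
endfacet
facet normal -0.080 -0.735 0.674
outer loop
vertex -1.134 -1.588 -1.664
vertex -0.934 -2.115 -2.215
vertex 1.162 -1.589 -1.393
endloop
endfacet
facet normal -0.843 0.202 -0.499
outer loop
vertex -0.934 -2.115 -2.215
vertex -0.582 -1.171 -2.427
vertex -0.528 -2.09 -2.89
endloop
endfacet
facet normal 0.209 -0.974 0.090
outer loop
vertex -0.934 -2.115 -2.215
vertex -0.528 -2.09 -2.89
vertex 1.162 -1.589 -1.393
endloop
endfacet
facet normal -0.842 0.202 -0.500
outer loop
vertex -0.528 -2.09 -2.89
vertex -0.582 -1.171 -2.427
vertex -0.153 -1.526 -3.294
endloop
endfacet
facet normal 0.582 -0.692 -0.426
outer loop
vertex -0.528 -2.09 -2.89
vertex -0.153 -1.526 -3.294
vertex 1.162 -1.589 -1.393
endloop
endfacet
facet normal -0.842 0.203 -0.500
outer loop
vertex -0.153 -1.526 -3.294
vertex -0.582 -1.171 -2.427
vertex -0.029 -0.754 -3.19
endloop
endfacet
facet normal 0.820 -0.055 -0.569
outer loop
vertex -0.153 -1.526 -3.294
vertex -0.029 -0.754 -3.19
vertex 1.162 -1.589 -1.393
endloop
endfacet

endsolid


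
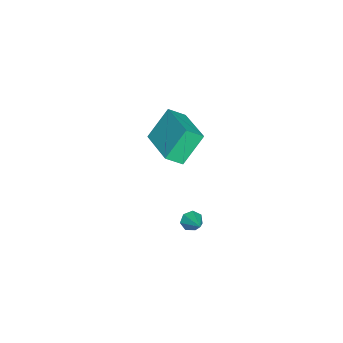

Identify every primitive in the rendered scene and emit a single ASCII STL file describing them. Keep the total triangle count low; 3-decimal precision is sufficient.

solid 
facet normal -0.712 -0.485 -0.508
outer loop
vertex 3.221 1.592 -2.786
vertex 2.875 1.771 -2.472
vertex 3.043 1.971 -2.898
endloop
endfacet
facet normal 0.796 0.205 -0.570
outer loop
vertex 3.221 1.592 -2.786
vertex 3.043 1.971 -2.898
vertex 3.665 2.309 -1.908
endloop
endfacet
facet normal -0.711 -0.485 -0.508
outer loop
vertex 3.043 1.971 -2.898
vertex 2.875 1.771 -2.472
vertex 2.738 2.2 -2.69
endloop
endfacet
facet normal 0.301 0.829 -0.472
outer loop
vertex 3.043 1.971 -2.898
vertex 2.738 2.2 -2.69
vertex 3.665 2.309 -1.908
endloop
endfacet
facet normal -0.712 -0.485 -0.507
outer loop
vertex 2.738 2.2 -2.69
vertex 2.875 1.771 -2.472
vertex 2.537 2.106 -2.318
endloop
endfacet
facet normal -0.220 0.967 0.126
outer loop
vertex 2.738 2.2 -2.69
vertex 2.537 2.106 -2.318
vertex 3.665 2.309 -1.908
endloop
endfacet
facet normal -0.712 -0.485 -0.508
outer loop
vertex 2.537 2.106 -2.318
vertex 2.875 1.771 -2.472
vertex 2.59 1.759 -2.061
endloop
endfacet
facet normal -0.373 0.515 0.772
outer loop
vertex 2.537 2.106 -2.318
vertex 2.59 1.759 -2.061
vertex 3.665 2.309 -1.908
endloop
endfacet
facet normal -0.713 -0.483 -0.508
outer loop
vertex 2.59 1.759 -2.061
vertex 2.875 1.771 -2.472
vertex 2.857 1.422 -2.115
endloop
endfacet
facet normal -0.042 -0.191 0.981
outer loop
vertex 2.59 1.759 -2.061
vertex 2.857 1.422 -2.115
vertex 3.665 2.309 -1.908
endloop
endfacet
facet normal -0.712 -0.484 -0.509
outer loop
vertex 2.857 1.422 -2.115
vertex 2.875 1.771 -2.472
vertex 3.138 1.347 -2.437
endloop
endfacet
facet normal 0.520 -0.612 0.596
outer loop
vertex 2.857 1.422 -2.115
vertex 3.138 1.347 -2.437
vertex 3.665 2.309 -1.908
endloop
endfacet
facet normal -0.712 -0.484 -0.509
outer loop
vertex 3.138 1.347 -2.437
vertex 2.875 1.771 -2.472
vertex 3.221 1.592 -2.786
endloop
endfacet
facet normal 0.894 -0.438 -0.095
outer loop
vertex 3.138 1.347 -2.437
vertex 3.221 1.592 -2.786
vertex 3.665 2.309 -1.908
endloop
endfacet
facet normal -0.807 -0.555 -0.202
outer loop
vertex -3.079 -0.614 -1.073
vertex -3.416 0.091 -1.664
vertex -2.244 -1.34 -2.416
endloop
endfacet
facet normal 0.344 -0.720 0.603
outer loop
vertex -0.484 -0.131 -1.976
vertex -3.079 -0.614 -1.073
vertex -2.244 -1.34 -2.416
endloop
endfacet
facet normal -0.807 -0.555 -0.202
outer loop
vertex -2.244 -1.34 -2.416
vertex -3.416 0.091 -1.664
vertex -2.581 -0.635 -3.007
endloop
endfacet
facet normal 0.480 -0.418 -0.772
outer loop
vertex -2.581 -0.635 -3.007
vertex -0.484 -0.131 -1.976
vertex -2.244 -1.34 -2.416
endloop
endfacet
facet normal -0.480 0.418 0.772
outer loop
vertex -3.079 -0.614 -1.073
vertex -1.656 1.3 -1.224
vertex -3.416 0.091 -1.664
endloop
endfacet
facet normal 0.344 -0.720 0.603
outer loop
vertex -1.319 0.595 -0.633
vertex -3.079 -0.614 -1.073
vertex -0.484 -0.131 -1.976
endloop
endfacet
facet normal -0.480 0.418 0.772
outer loop
vertex -1.319 0.595 -0.633
vertex -1.656 1.3 -1.224
vertex -3.079 -0.614 -1.073
endloop
endfacet
facet normal -0.344 0.720 -0.603
outer loop
vertex -3.416 0.091 -1.664
vertex -1.656 1.3 -1.224
vertex -2.581 -0.635 -3.007
endloop
endfacet
facet normal 0.480 -0.418 -0.772
outer loop
vertex -0.821 0.574 -2.567
vertex -0.484 -0.131 -1.976
vertex -2.581 -0.635 -3.007
endloop
endfacet
facet normal -0.344 0.720 -0.603
outer loop
vertex -2.581 -0.635 -3.007
vertex -1.656 1.3 -1.224
vertex -0.821 0.574 -2.567
endloop
endfacet
facet normal 0.807 0.555 0.202
outer loop
vertex -0.821 0.574 -2.567
vertex -1.319 0.595 -0.633
vertex -0.484 -0.131 -1.976
endloop
endfacet
facet normal 0.807 0.555 0.202
outer loop
vertex -1.656 1.3 -1.224
vertex -1.319 0.595 -0.633
vertex -0.821 0.574 -2.567
endloop
endfacet

endsolid


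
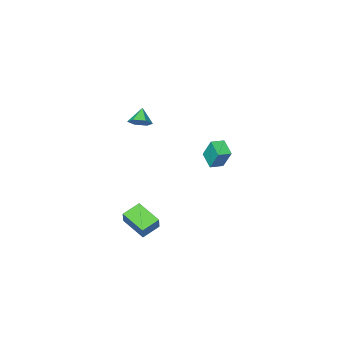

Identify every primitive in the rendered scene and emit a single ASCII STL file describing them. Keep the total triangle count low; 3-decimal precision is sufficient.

solid 
facet normal -0.988 0.089 -0.128
outer loop
vertex -4.445 -0.163 0.791
vertex -4.293 0.824 0.305
vertex -4.337 -0.811 -0.491
endloop
endfacet
facet normal -0.137 -0.889 0.438
outer loop
vertex -3.527 -0.884 -0.385
vertex -4.445 -0.163 0.791
vertex -4.337 -0.811 -0.491
endloop
endfacet
facet normal -0.988 0.089 -0.128
outer loop
vertex -4.337 -0.811 -0.491
vertex -4.293 0.824 0.305
vertex -4.185 0.176 -0.976
endloop
endfacet
facet normal 0.076 -0.449 -0.890
outer loop
vertex -4.185 0.176 -0.976
vertex -3.527 -0.884 -0.385
vertex -4.337 -0.811 -0.491
endloop
endfacet
facet normal -0.076 0.450 0.890
outer loop
vertex -4.445 -0.163 0.791
vertex -3.483 0.751 0.411
vertex -4.293 0.824 0.305
endloop
endfacet
facet normal -0.137 -0.889 0.438
outer loop
vertex -3.635 -0.236 0.896
vertex -4.445 -0.163 0.791
vertex -3.527 -0.884 -0.385
endloop
endfacet
facet normal -0.075 0.449 0.890
outer loop
vertex -3.635 -0.236 0.896
vertex -3.483 0.751 0.411
vertex -4.445 -0.163 0.791
endloop
endfacet
facet normal 0.137 0.888 -0.438
outer loop
vertex -4.293 0.824 0.305
vertex -3.483 0.751 0.411
vertex -4.185 0.176 -0.976
endloop
endfacet
facet normal 0.075 -0.450 -0.890
outer loop
vertex -3.375 0.103 -0.871
vertex -3.527 -0.884 -0.385
vertex -4.185 0.176 -0.976
endloop
endfacet
facet normal 0.137 0.889 -0.438
outer loop
vertex -4.185 0.176 -0.976
vertex -3.483 0.751 0.411
vertex -3.375 0.103 -0.871
endloop
endfacet
facet normal 0.988 -0.089 0.128
outer loop
vertex -3.375 0.103 -0.871
vertex -3.635 -0.236 0.896
vertex -3.527 -0.884 -0.385
endloop
endfacet
facet normal 0.988 -0.089 0.128
outer loop
vertex -3.483 0.751 0.411
vertex -3.635 -0.236 0.896
vertex -3.375 0.103 -0.871
endloop
endfacet
facet normal -0.283 -0.454 -0.845
outer loop
vertex 0.356 -1.104 -3.748
vertex -0.036 0.332 -4.388
vertex 1.441 -0.996 -4.17
endloop
endfacet
facet normal 0.242 -0.886 0.395
outer loop
vertex 1.756 -0.492 -3.232
vertex 0.356 -1.104 -3.748
vertex 1.441 -0.996 -4.17
endloop
endfacet
facet normal -0.283 -0.454 -0.845
outer loop
vertex 1.441 -0.996 -4.17
vertex -0.036 0.332 -4.388
vertex 1.05 0.44 -4.81
endloop
endfacet
facet normal 0.928 0.092 -0.361
outer loop
vertex 1.05 0.44 -4.81
vertex 1.756 -0.492 -3.232
vertex 1.441 -0.996 -4.17
endloop
endfacet
facet normal -0.928 -0.092 0.361
outer loop
vertex 0.356 -1.104 -3.748
vertex 0.279 0.836 -3.45
vertex -0.036 0.332 -4.388
endloop
endfacet
facet normal 0.242 -0.886 0.395
outer loop
vertex 0.67 -0.6 -2.81
vertex 0.356 -1.104 -3.748
vertex 1.756 -0.492 -3.232
endloop
endfacet
facet normal -0.928 -0.092 0.360
outer loop
vertex 0.67 -0.6 -2.81
vertex 0.279 0.836 -3.45
vertex 0.356 -1.104 -3.748
endloop
endfacet
facet normal -0.242 0.886 -0.395
outer loop
vertex -0.036 0.332 -4.388
vertex 0.279 0.836 -3.45
vertex 1.05 0.44 -4.81
endloop
endfacet
facet normal 0.928 0.093 -0.361
outer loop
vertex 1.364 0.944 -3.872
vertex 1.756 -0.492 -3.232
vertex 1.05 0.44 -4.81
endloop
endfacet
facet normal -0.242 0.886 -0.395
outer loop
vertex 1.05 0.44 -4.81
vertex 0.279 0.836 -3.45
vertex 1.364 0.944 -3.872
endloop
endfacet
facet normal 0.283 0.454 0.845
outer loop
vertex 1.364 0.944 -3.872
vertex 0.67 -0.6 -2.81
vertex 1.756 -0.492 -3.232
endloop
endfacet
facet normal 0.283 0.454 0.845
outer loop
vertex 0.279 0.836 -3.45
vertex 0.67 -0.6 -2.81
vertex 1.364 0.944 -3.872
endloop
endfacet
facet normal 0.466 0.543 -0.698
outer loop
vertex 1.093 -0.445 3.941
vertex 0.588 -0.573 3.504
vertex 0.558 -0.027 3.909
endloop
endfacet
facet normal 0.116 0.223 0.968
outer loop
vertex 1.093 -0.445 3.941
vertex 0.558 -0.027 3.909
vertex 0.112 -1.127 4.216
endloop
endfacet
facet normal 0.466 0.543 -0.698
outer loop
vertex 0.558 -0.027 3.909
vertex 0.588 -0.573 3.504
vertex 0.053 -0.155 3.472
endloop
endfacet
facet normal -0.649 0.437 0.622
outer loop
vertex 0.558 -0.027 3.909
vertex 0.053 -0.155 3.472
vertex 0.112 -1.127 4.216
endloop
endfacet
facet normal 0.467 0.544 -0.697
outer loop
vertex 0.053 -0.155 3.472
vertex 0.588 -0.573 3.504
vertex 0.083 -0.7 3.067
endloop
endfacet
facet normal -0.998 -0.058 0.004
outer loop
vertex 0.053 -0.155 3.472
vertex 0.083 -0.7 3.067
vertex 0.112 -1.127 4.216
endloop
endfacet
facet normal 0.467 0.544 -0.697
outer loop
vertex 0.083 -0.7 3.067
vertex 0.588 -0.573 3.504
vertex 0.618 -1.118 3.099
endloop
endfacet
facet normal -0.583 -0.766 -0.270
outer loop
vertex 0.083 -0.7 3.067
vertex 0.618 -1.118 3.099
vertex 0.112 -1.127 4.216
endloop
endfacet
facet normal 0.467 0.544 -0.697
outer loop
vertex 0.618 -1.118 3.099
vertex 0.588 -0.573 3.504
vertex 1.123 -0.991 3.536
endloop
endfacet
facet normal 0.182 -0.980 0.075
outer loop
vertex 0.618 -1.118 3.099
vertex 1.123 -0.991 3.536
vertex 0.112 -1.127 4.216
endloop
endfacet
facet normal 0.466 0.543 -0.698
outer loop
vertex 1.123 -0.991 3.536
vertex 0.588 -0.573 3.504
vertex 1.093 -0.445 3.941
endloop
endfacet
facet normal 0.532 -0.485 0.694
outer loop
vertex 1.123 -0.991 3.536
vertex 1.093 -0.445 3.941
vertex 0.112 -1.127 4.216
endloop
endfacet

endsolid


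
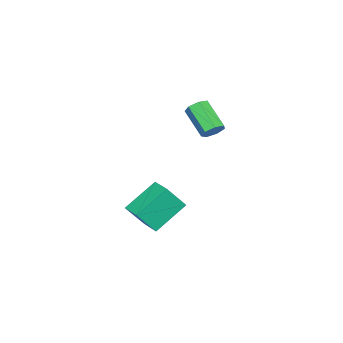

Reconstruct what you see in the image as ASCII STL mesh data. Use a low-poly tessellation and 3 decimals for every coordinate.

solid 
facet normal 0.453 0.680 -0.577
outer loop
vertex -3.063 -0.991 3.212
vertex -3.387 -1.222 2.685
vertex -3.568 -0.745 3.105
endloop
endfacet
facet normal 0.121 0.594 0.795
outer loop
vertex -3.063 -0.991 3.212
vertex -3.568 -0.745 3.105
vertex -3.889 -2.228 4.261
endloop
endfacet
facet normal 0.121 0.594 0.795
outer loop
vertex -3.889 -2.228 4.261
vertex -3.568 -0.745 3.105
vertex -4.394 -1.982 4.154
endloop
endfacet
facet normal -0.453 -0.680 0.576
outer loop
vertex -3.889 -2.228 4.261
vertex -4.394 -1.982 4.154
vertex -4.213 -2.458 3.735
endloop
endfacet
facet normal 0.455 0.679 -0.576
outer loop
vertex -3.568 -0.745 3.105
vertex -3.387 -1.222 2.685
vertex -3.937 -0.857 2.681
endloop
endfacet
facet normal -0.615 0.707 0.349
outer loop
vertex -3.568 -0.745 3.105
vertex -3.937 -0.857 2.681
vertex -4.394 -1.982 4.154
endloop
endfacet
facet normal -0.615 0.707 0.349
outer loop
vertex -4.394 -1.982 4.154
vertex -3.937 -0.857 2.681
vertex -4.763 -2.094 3.73
endloop
endfacet
facet normal -0.455 -0.680 0.575
outer loop
vertex -4.394 -1.982 4.154
vertex -4.763 -2.094 3.73
vertex -4.213 -2.458 3.735
endloop
endfacet
facet normal 0.455 0.679 -0.577
outer loop
vertex -3.937 -0.857 2.681
vertex -3.387 -1.222 2.685
vertex -3.892 -1.244 2.261
endloop
endfacet
facet normal -0.888 0.287 -0.360
outer loop
vertex -3.937 -0.857 2.681
vertex -3.892 -1.244 2.261
vertex -4.763 -2.094 3.73
endloop
endfacet
facet normal -0.888 0.287 -0.360
outer loop
vertex -4.763 -2.094 3.73
vertex -3.892 -1.244 2.261
vertex -4.718 -2.481 3.31
endloop
endfacet
facet normal -0.454 -0.679 0.577
outer loop
vertex -4.763 -2.094 3.73
vertex -4.718 -2.481 3.31
vertex -4.213 -2.458 3.735
endloop
endfacet
facet normal 0.454 0.679 -0.577
outer loop
vertex -3.892 -1.244 2.261
vertex -3.387 -1.222 2.685
vertex -3.466 -1.614 2.161
endloop
endfacet
facet normal -0.491 -0.349 -0.798
outer loop
vertex -3.892 -1.244 2.261
vertex -3.466 -1.614 2.161
vertex -4.718 -2.481 3.31
endloop
endfacet
facet normal -0.491 -0.349 -0.798
outer loop
vertex -4.718 -2.481 3.31
vertex -3.466 -1.614 2.161
vertex -4.292 -2.851 3.21
endloop
endfacet
facet normal -0.454 -0.679 0.577
outer loop
vertex -4.718 -2.481 3.31
vertex -4.292 -2.851 3.21
vertex -4.213 -2.458 3.735
endloop
endfacet
facet normal 0.453 0.680 -0.577
outer loop
vertex -3.466 -1.614 2.161
vertex -3.387 -1.222 2.685
vertex -2.981 -1.688 2.455
endloop
endfacet
facet normal 0.275 -0.722 -0.635
outer loop
vertex -3.466 -1.614 2.161
vertex -2.981 -1.688 2.455
vertex -4.292 -2.851 3.21
endloop
endfacet
facet normal 0.275 -0.722 -0.635
outer loop
vertex -4.292 -2.851 3.21
vertex -2.981 -1.688 2.455
vertex -3.807 -2.925 3.504
endloop
endfacet
facet normal -0.453 -0.679 0.577
outer loop
vertex -4.292 -2.851 3.21
vertex -3.807 -2.925 3.504
vertex -4.213 -2.458 3.735
endloop
endfacet
facet normal 0.453 0.680 -0.577
outer loop
vertex -2.981 -1.688 2.455
vertex -3.387 -1.222 2.685
vertex -2.801 -1.411 2.923
endloop
endfacet
facet normal 0.834 -0.552 0.006
outer loop
vertex -2.981 -1.688 2.455
vertex -2.801 -1.411 2.923
vertex -3.807 -2.925 3.504
endloop
endfacet
facet normal 0.834 -0.552 0.006
outer loop
vertex -3.807 -2.925 3.504
vertex -2.801 -1.411 2.923
vertex -3.627 -2.648 3.972
endloop
endfacet
facet normal -0.454 -0.680 0.577
outer loop
vertex -3.807 -2.925 3.504
vertex -3.627 -2.648 3.972
vertex -4.213 -2.458 3.735
endloop
endfacet
facet normal 0.453 0.680 -0.577
outer loop
vertex -2.801 -1.411 2.923
vertex -3.387 -1.222 2.685
vertex -3.063 -0.991 3.212
endloop
endfacet
facet normal 0.765 0.035 0.643
outer loop
vertex -2.801 -1.411 2.923
vertex -3.063 -0.991 3.212
vertex -3.627 -2.648 3.972
endloop
endfacet
facet normal 0.765 0.035 0.643
outer loop
vertex -3.627 -2.648 3.972
vertex -3.063 -0.991 3.212
vertex -3.889 -2.228 4.261
endloop
endfacet
facet normal -0.454 -0.680 0.577
outer loop
vertex -3.627 -2.648 3.972
vertex -3.889 -2.228 4.261
vertex -4.213 -2.458 3.735
endloop
endfacet
facet normal -0.699 0.429 0.572
outer loop
vertex -2.783 -4.067 -1.297
vertex -2.07 -3.101 -1.149
vertex -3.475 -3.345 -2.684
endloop
endfacet
facet normal -0.589 -0.799 -0.122
outer loop
vertex -1.95 -4.279 -3.931
vertex -2.783 -4.067 -1.297
vertex -3.475 -3.345 -2.684
endloop
endfacet
facet normal -0.699 0.428 0.572
outer loop
vertex -3.475 -3.345 -2.684
vertex -2.07 -3.101 -1.149
vertex -2.762 -2.378 -2.536
endloop
endfacet
facet normal -0.405 0.422 -0.811
outer loop
vertex -2.762 -2.378 -2.536
vertex -1.95 -4.279 -3.931
vertex -3.475 -3.345 -2.684
endloop
endfacet
facet normal 0.404 -0.423 0.811
outer loop
vertex -2.783 -4.067 -1.297
vertex -0.545 -4.035 -2.396
vertex -2.07 -3.101 -1.149
endloop
endfacet
facet normal -0.589 -0.799 -0.122
outer loop
vertex -1.258 -5.002 -2.544
vertex -2.783 -4.067 -1.297
vertex -1.95 -4.279 -3.931
endloop
endfacet
facet normal 0.404 -0.422 0.811
outer loop
vertex -1.258 -5.002 -2.544
vertex -0.545 -4.035 -2.396
vertex -2.783 -4.067 -1.297
endloop
endfacet
facet normal 0.589 0.799 0.122
outer loop
vertex -2.07 -3.101 -1.149
vertex -0.545 -4.035 -2.396
vertex -2.762 -2.378 -2.536
endloop
endfacet
facet normal -0.404 0.423 -0.811
outer loop
vertex -1.237 -3.313 -3.783
vertex -1.95 -4.279 -3.931
vertex -2.762 -2.378 -2.536
endloop
endfacet
facet normal 0.589 0.799 0.122
outer loop
vertex -2.762 -2.378 -2.536
vertex -0.545 -4.035 -2.396
vertex -1.237 -3.313 -3.783
endloop
endfacet
facet normal 0.699 -0.428 -0.572
outer loop
vertex -1.237 -3.313 -3.783
vertex -1.258 -5.002 -2.544
vertex -1.95 -4.279 -3.931
endloop
endfacet
facet normal 0.700 -0.428 -0.572
outer loop
vertex -0.545 -4.035 -2.396
vertex -1.258 -5.002 -2.544
vertex -1.237 -3.313 -3.783
endloop
endfacet

endsolid


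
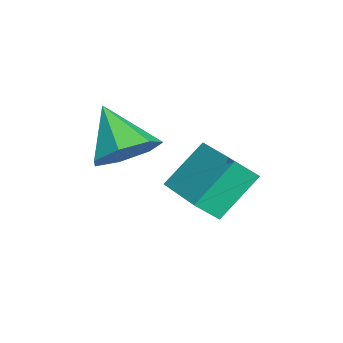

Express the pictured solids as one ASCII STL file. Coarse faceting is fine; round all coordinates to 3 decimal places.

solid 
facet normal 0.561 0.409 -0.720
outer loop
vertex -0.629 -1.626 2.252
vertex -1.204 -0.87 2.233
vertex -0.426 -1.009 2.761
endloop
endfacet
facet normal 0.445 -0.652 0.613
outer loop
vertex -0.629 -1.626 2.252
vertex -0.426 -1.009 2.761
vertex -2.136 -1.55 3.427
endloop
endfacet
facet normal 0.561 0.410 -0.719
outer loop
vertex -0.426 -1.009 2.761
vertex -1.204 -0.87 2.233
vertex -0.81 -0.288 2.872
endloop
endfacet
facet normal 0.351 0.043 0.935
outer loop
vertex -0.426 -1.009 2.761
vertex -0.81 -0.288 2.872
vertex -2.136 -1.55 3.427
endloop
endfacet
facet normal 0.562 0.409 -0.719
outer loop
vertex -0.81 -0.288 2.872
vertex -1.204 -0.87 2.233
vertex -1.49 -0.005 2.502
endloop
endfacet
facet normal -0.201 0.564 0.801
outer loop
vertex -0.81 -0.288 2.872
vertex -1.49 -0.005 2.502
vertex -2.136 -1.55 3.427
endloop
endfacet
facet normal 0.561 0.409 -0.720
outer loop
vertex -1.49 -0.005 2.502
vertex -1.204 -0.87 2.233
vertex -1.955 -0.374 1.93
endloop
endfacet
facet normal -0.796 0.519 0.312
outer loop
vertex -1.49 -0.005 2.502
vertex -1.955 -0.374 1.93
vertex -2.136 -1.55 3.427
endloop
endfacet
facet normal 0.561 0.410 -0.719
outer loop
vertex -1.955 -0.374 1.93
vertex -1.204 -0.87 2.233
vertex -1.854 -1.116 1.586
endloop
endfacet
facet normal -0.985 -0.058 -0.164
outer loop
vertex -1.955 -0.374 1.93
vertex -1.854 -1.116 1.586
vertex -2.136 -1.55 3.427
endloop
endfacet
facet normal 0.561 0.410 -0.719
outer loop
vertex -1.854 -1.116 1.586
vertex -1.204 -0.87 2.233
vertex -1.264 -1.673 1.729
endloop
endfacet
facet normal -0.626 -0.732 -0.268
outer loop
vertex -1.854 -1.116 1.586
vertex -1.264 -1.673 1.729
vertex -2.136 -1.55 3.427
endloop
endfacet
facet normal 0.562 0.409 -0.719
outer loop
vertex -1.264 -1.673 1.729
vertex -1.204 -0.87 2.233
vertex -0.629 -1.626 2.252
endloop
endfacet
facet normal 0.010 -0.997 0.077
outer loop
vertex -1.264 -1.673 1.729
vertex -0.629 -1.626 2.252
vertex -2.136 -1.55 3.427
endloop
endfacet
facet normal -0.896 -0.420 -0.143
outer loop
vertex -0.955 0.037 1.314
vertex -1.575 0.966 2.474
vertex -1.144 0.639 0.73
endloop
endfacet
facet normal 0.385 -0.578 -0.720
outer loop
vertex 0.595 1.454 1.006
vertex -0.955 0.037 1.314
vertex -1.144 0.639 0.73
endloop
endfacet
facet normal -0.896 -0.419 -0.143
outer loop
vertex -1.144 0.639 0.73
vertex -1.575 0.966 2.474
vertex -1.764 1.569 1.89
endloop
endfacet
facet normal -0.220 0.700 -0.679
outer loop
vertex -1.764 1.569 1.89
vertex 0.595 1.454 1.006
vertex -1.144 0.639 0.73
endloop
endfacet
facet normal 0.221 -0.700 0.679
outer loop
vertex -0.955 0.037 1.314
vertex 0.164 1.781 2.75
vertex -1.575 0.966 2.474
endloop
endfacet
facet normal 0.385 -0.577 -0.720
outer loop
vertex 0.784 0.851 1.59
vertex -0.955 0.037 1.314
vertex 0.595 1.454 1.006
endloop
endfacet
facet normal 0.220 -0.700 0.679
outer loop
vertex 0.784 0.851 1.59
vertex 0.164 1.781 2.75
vertex -0.955 0.037 1.314
endloop
endfacet
facet normal -0.385 0.577 0.720
outer loop
vertex -1.575 0.966 2.474
vertex 0.164 1.781 2.75
vertex -1.764 1.569 1.89
endloop
endfacet
facet normal -0.220 0.701 -0.679
outer loop
vertex -0.025 2.383 2.166
vertex 0.595 1.454 1.006
vertex -1.764 1.569 1.89
endloop
endfacet
facet normal -0.385 0.578 0.720
outer loop
vertex -1.764 1.569 1.89
vertex 0.164 1.781 2.75
vertex -0.025 2.383 2.166
endloop
endfacet
facet normal 0.896 0.420 0.143
outer loop
vertex -0.025 2.383 2.166
vertex 0.784 0.851 1.59
vertex 0.595 1.454 1.006
endloop
endfacet
facet normal 0.896 0.420 0.143
outer loop
vertex 0.164 1.781 2.75
vertex 0.784 0.851 1.59
vertex -0.025 2.383 2.166
endloop
endfacet

endsolid
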